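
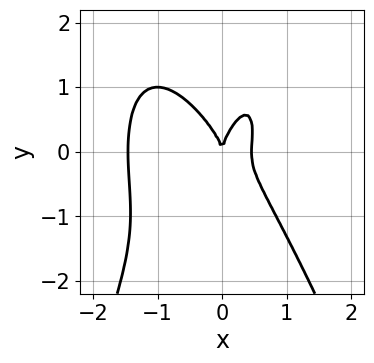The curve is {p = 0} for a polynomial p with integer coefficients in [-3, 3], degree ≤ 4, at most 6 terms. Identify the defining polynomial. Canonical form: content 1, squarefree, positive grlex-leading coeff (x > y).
First, the degree is 4 — the shape is more complex than any degree-3 curve.
Next, against the integer gridlines: it meets the y-axis at y = 0 (among the integer gridlines); it meets the x-axis at x = 0 (among the integer gridlines).
Finally, the integer polynomial consistent with all of this is the stated p.

3*x^4 + 3*x^3 - x*y^2 + y^3 - 2*x^2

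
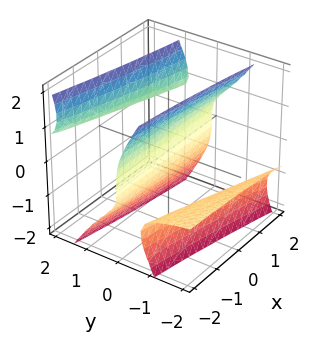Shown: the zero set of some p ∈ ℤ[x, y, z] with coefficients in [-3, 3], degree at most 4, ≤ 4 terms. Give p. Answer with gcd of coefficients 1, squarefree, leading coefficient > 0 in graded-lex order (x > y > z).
x*y*z + 3*y^2*z - z^3 - 3*y

I count 3 distinct pieces. Treating them together as one polynomial.
deg p = 3. The shape is more complex than any degree-2 surface.
Observable constraints: it meets the y-axis at y = 0 (among the integer gridlines); it meets the z-axis at z = 0 (among the integer gridlines).
These observations pin down the coefficients. Check: (-1, 0, 0) on the x-axis lies on the surface, and p(-1, 0, 0) = 0. ✓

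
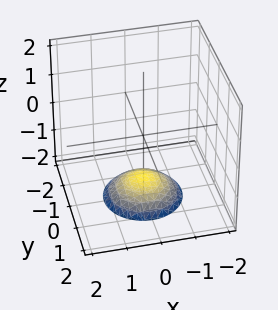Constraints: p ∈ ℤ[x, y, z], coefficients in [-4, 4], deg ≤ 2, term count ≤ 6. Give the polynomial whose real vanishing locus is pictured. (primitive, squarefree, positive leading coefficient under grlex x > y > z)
First, degree: no degree-1 surface has this shape, so deg p = 2.
Next, symmetry: the surface is invariant under rotation about z: p = q(x² + y², z).
Then, from the axis intercepts and sections: a circular section at z = -2 has radius exactly 1; it misses every integer gridline on the x-axis.
Finally, assembling these constraints gives the stated polynomial.

x^2 + y^2 + 2*z + 3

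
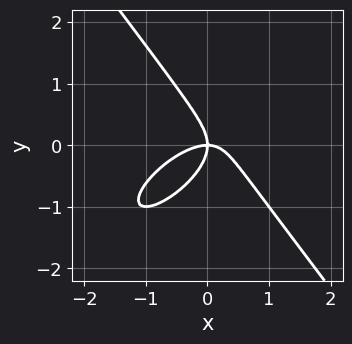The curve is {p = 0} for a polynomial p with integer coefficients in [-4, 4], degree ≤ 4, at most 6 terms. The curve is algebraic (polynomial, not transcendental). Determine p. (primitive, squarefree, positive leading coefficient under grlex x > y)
x^3 - x^2*y + y^3 + x*y

First, degree: no degree-2 curve has this shape, so deg p = 3.
Next, from the axis intercepts and sections: it meets the y-axis at y = 0 (among the integer gridlines); it crosses the x-axis at the gridline x = 0.
Finally, fitting integer coefficients to these (and the overall shape) gives p.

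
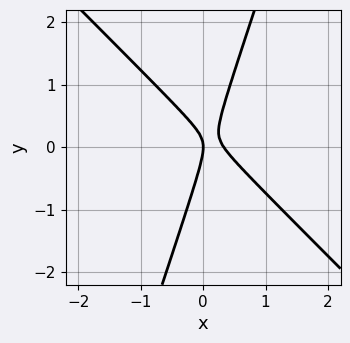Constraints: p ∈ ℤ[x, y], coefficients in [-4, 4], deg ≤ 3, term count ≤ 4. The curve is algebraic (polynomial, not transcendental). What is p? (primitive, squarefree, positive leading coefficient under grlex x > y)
3*x^2 + 2*x*y - y^2 - x

Degree: no degree-1 curve has this shape, so deg p = 2.
From the visible intercepts: it meets the x-axis at x = 0 (among the integer gridlines); it meets the y-axis at y = 0 (among the integer gridlines).
Solving for integer coefficients yields p as stated.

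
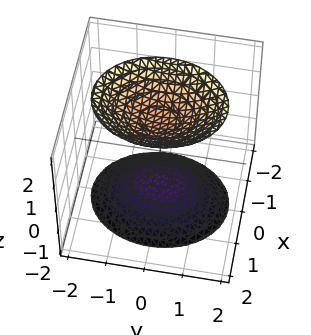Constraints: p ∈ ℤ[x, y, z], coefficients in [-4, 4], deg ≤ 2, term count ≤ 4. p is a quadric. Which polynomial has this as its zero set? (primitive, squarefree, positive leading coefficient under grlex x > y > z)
3*x^2 + 2*y^2 - 2*z^2 + 3

First, the picture has 2 separate pieces. Treating them together as one polynomial.
Then, deg p = 2. Two separate bowl-shaped sheets opening away from each other; a quadric.
Then, symmetries: it's symmetric under z → −z, forcing even powers of z; it's symmetric under y → −y, forcing even powers of y; the x ↦ −x reflection is a symmetry, so x appears only in even powers.
Then, against the integer gridlines: it misses every integer gridline on the y-axis; the surface avoids every integer x-axis point in the box.
Finally, together with the visible shape, these determine p as stated.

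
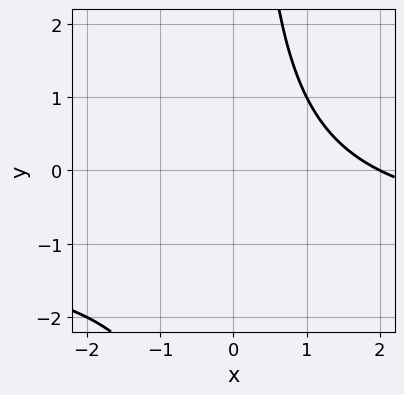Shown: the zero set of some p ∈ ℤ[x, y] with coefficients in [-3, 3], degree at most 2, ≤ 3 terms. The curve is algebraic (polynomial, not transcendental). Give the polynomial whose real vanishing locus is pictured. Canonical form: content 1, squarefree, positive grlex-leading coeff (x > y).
x*y + x - 2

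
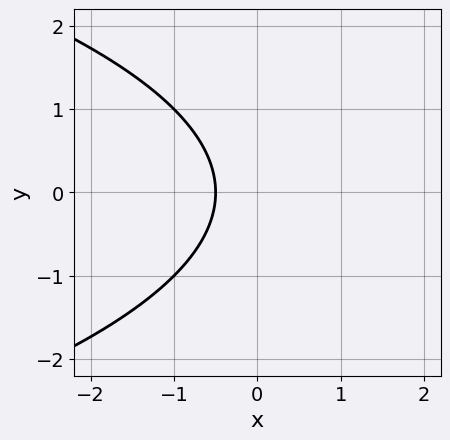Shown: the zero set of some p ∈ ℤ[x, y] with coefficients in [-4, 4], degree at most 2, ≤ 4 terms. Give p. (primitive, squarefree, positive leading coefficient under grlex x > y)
1. The degree is 2 — the shape is more complex than any degree-1 curve.
2. Symmetries: the y ↦ −y reflection is a symmetry, so y appears only in even powers.
3. Checking where it meets the axes: it misses every integer gridline on the y-axis.
4. Together with the visible shape, these determine p as stated.

y^2 + 2*x + 1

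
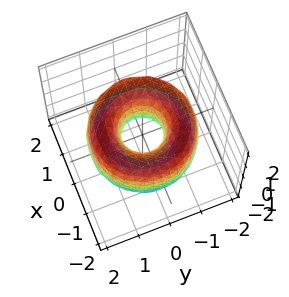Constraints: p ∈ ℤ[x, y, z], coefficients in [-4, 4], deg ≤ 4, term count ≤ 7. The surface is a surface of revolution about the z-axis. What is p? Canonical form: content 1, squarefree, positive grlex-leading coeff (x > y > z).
First, deg p = 4. The shape is more complex than any degree-3 surface.
Then, symmetry: the z-axis is an axis of rotation, so x and y enter only as x² + y².
Then, against the integer gridlines: a circular section at z = 0 has radius between 0 and 1; the surface avoids every integer z-axis point in the box.
Finally, matching integer coefficients to the picture gives p.

x^4 + 2*x^2*y^2 + y^4 - 3*x^2 - 3*y^2 + z^2 + 1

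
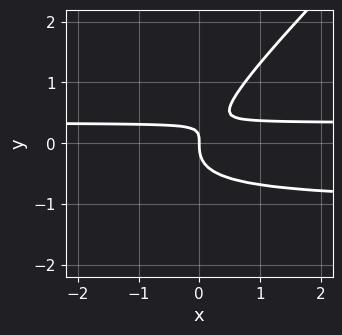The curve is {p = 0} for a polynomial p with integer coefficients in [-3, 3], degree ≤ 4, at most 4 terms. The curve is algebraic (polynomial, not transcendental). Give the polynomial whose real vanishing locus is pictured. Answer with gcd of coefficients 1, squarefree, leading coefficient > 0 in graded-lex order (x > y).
3*x*y^2 - 3*y^3 + 2*x*y - x

deg p = 3. No degree-2 curve has this shape.
Observable constraints: it crosses the y-axis at the gridline y = 0; it crosses the x-axis at the gridline x = 0.
Assembling these constraints gives the stated polynomial.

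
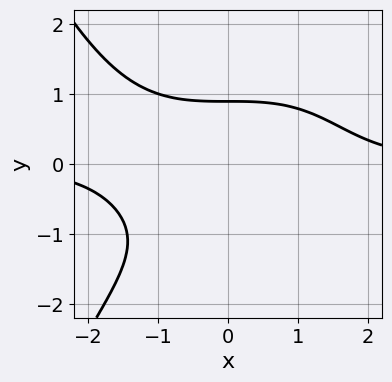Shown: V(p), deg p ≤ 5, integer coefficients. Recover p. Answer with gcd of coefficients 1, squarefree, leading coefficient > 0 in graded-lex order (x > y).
x^3*y + 2*y^3 + 2*y^2 - 3

deg p = 4. A generic line meets the curve in up to 4 points.
Reading off the gridlines: no x-intercept at any integer in the box.
Solving for integer coefficients yields p as stated.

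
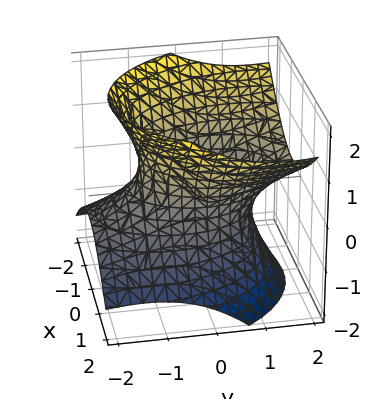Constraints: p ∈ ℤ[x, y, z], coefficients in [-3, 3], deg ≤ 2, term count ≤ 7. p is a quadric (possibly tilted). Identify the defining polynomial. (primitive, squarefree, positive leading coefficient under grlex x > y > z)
1. deg p = 2. The shape is more complex than any degree-1 surface.
2. Reading off the gridlines: the surface avoids every integer z-axis point in the box; among the integer gridlines, it crosses the x-axis at x ∈ {-1, 1}.
3. Solving for integer coefficients yields p as stated.

2*x^2 + y^2 - 2*y*z - 2*z^2 - 2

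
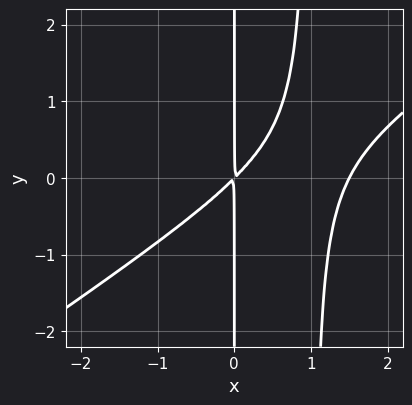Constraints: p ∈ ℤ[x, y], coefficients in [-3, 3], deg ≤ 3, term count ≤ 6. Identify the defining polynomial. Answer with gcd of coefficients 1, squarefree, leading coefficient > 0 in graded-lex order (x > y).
2*x^3 - 3*x^2*y - 3*x^2 + 3*x*y

(a) Degree: no degree-2 curve has this shape, so deg p = 3.
(b) Against the integer gridlines: every point of the y-axis in the box is on the curve.
(c) Together with the visible shape, these determine p as stated.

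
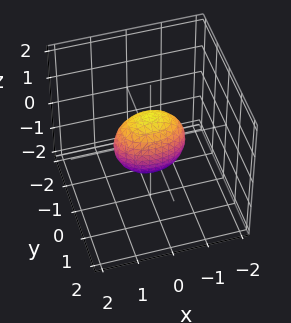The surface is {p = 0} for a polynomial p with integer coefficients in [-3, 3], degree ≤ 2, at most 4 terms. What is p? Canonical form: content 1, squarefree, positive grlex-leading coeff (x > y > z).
x^2 + 2*y^2 + z^2 - 1

(a) Degree: a closed, bounded, convex surface; a quadric, so deg p = 2.
(b) Symmetries: the z ↦ −z reflection is a symmetry, so z appears only in even powers; the x ↦ −x reflection is a symmetry, so x appears only in even powers; it's symmetric under y → −y, forcing even powers of y.
(c) Observable constraints: the z-axis gridline crossings are at z ∈ {-1, 1}; the x-axis gridline crossings are at x ∈ {-1, 1}.
(d) The integer polynomial consistent with all of this is the stated p.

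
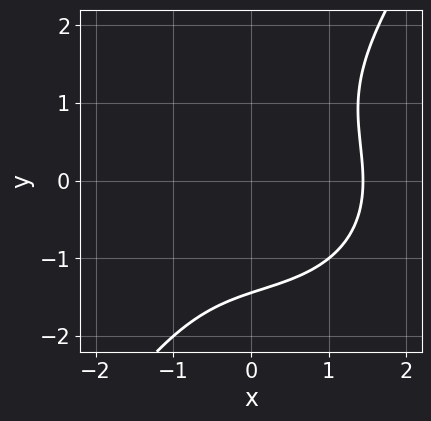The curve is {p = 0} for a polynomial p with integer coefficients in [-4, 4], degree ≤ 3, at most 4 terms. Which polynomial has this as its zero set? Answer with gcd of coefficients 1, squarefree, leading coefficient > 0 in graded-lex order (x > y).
Degree: no degree-2 curve has this shape, so deg p = 3.
Putting this together gives p.

x^3 + x*y^2 - y^3 - 3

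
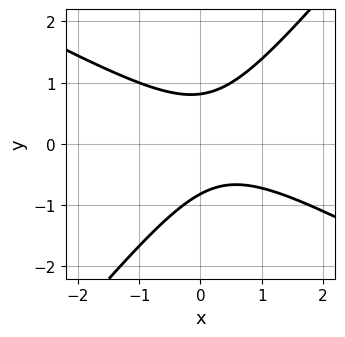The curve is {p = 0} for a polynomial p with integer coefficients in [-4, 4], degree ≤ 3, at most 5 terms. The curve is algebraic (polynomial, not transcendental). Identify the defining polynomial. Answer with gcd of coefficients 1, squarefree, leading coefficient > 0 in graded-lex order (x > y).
2*x^2 + 2*x*y - 3*y^2 - x + 2

First, the degree is 2 — the shape is more complex than any degree-1 curve.
Next, checking where it meets the axes: it misses every integer gridline on the x-axis.
Finally, these observations pin down the coefficients.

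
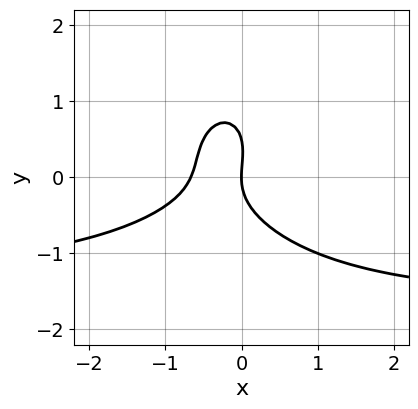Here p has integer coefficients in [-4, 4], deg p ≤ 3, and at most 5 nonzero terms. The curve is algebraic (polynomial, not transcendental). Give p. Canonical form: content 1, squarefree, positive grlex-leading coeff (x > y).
First, degree: no degree-2 curve has this shape, so deg p = 3.
Then, reading off the gridlines: one y-axis crossing is at y = 0; one x-axis crossing is at x = 0.
Finally, fitting integer coefficients to these (and the overall shape) gives p.

2*x^2*y + 2*y^3 + 3*x^2 - y^2 + 2*x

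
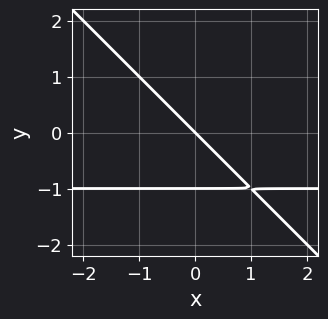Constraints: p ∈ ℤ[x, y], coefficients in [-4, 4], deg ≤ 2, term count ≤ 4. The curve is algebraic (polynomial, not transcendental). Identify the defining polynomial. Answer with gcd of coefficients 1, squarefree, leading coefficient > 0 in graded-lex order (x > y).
x*y + y^2 + x + y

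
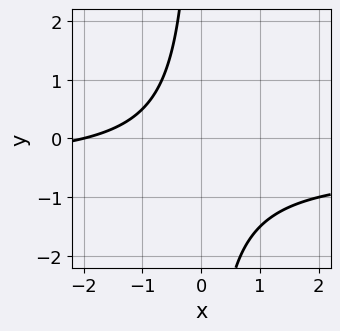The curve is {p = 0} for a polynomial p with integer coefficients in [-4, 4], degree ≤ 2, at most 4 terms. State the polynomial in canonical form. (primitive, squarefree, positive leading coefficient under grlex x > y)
2*x*y + x + 2

(a) The degree is 2 — no degree-1 curve has this shape.
(b) Observable constraints: the curve avoids every integer y-axis point in the box; one x-axis crossing is at x = -2.
(c) Putting this together gives p.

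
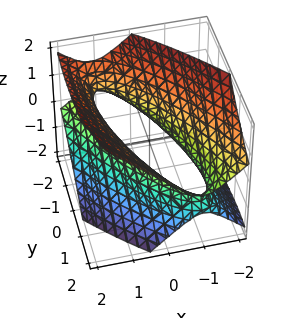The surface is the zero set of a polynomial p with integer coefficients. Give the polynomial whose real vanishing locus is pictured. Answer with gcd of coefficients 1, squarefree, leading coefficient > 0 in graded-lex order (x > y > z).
3*x^2 + 3*x*y + y^2 - 2*y*z - 3*z^2 - 2

The degree is 2 — the shape is more complex than any degree-1 surface.
Against the integer gridlines: no z-intercept at any integer in the box.
Assembling these constraints gives the stated polynomial.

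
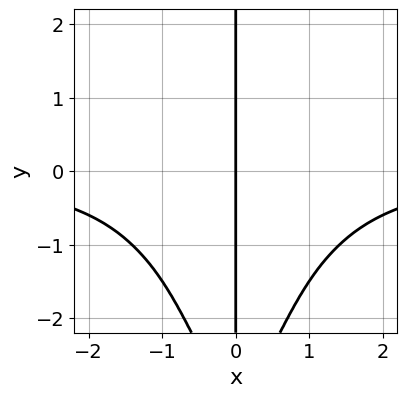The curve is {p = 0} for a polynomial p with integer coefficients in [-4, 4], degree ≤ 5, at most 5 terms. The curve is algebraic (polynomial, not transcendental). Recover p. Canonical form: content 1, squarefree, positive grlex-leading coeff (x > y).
Degree: the shape is more complex than any degree-3 curve, so deg p = 4.
Reading off the gridlines: it crosses the x-axis at the gridline x = 0; every point of the y-axis in the box is on the curve.
These observations pin down the coefficients.

x^3*y + x*y + 3*x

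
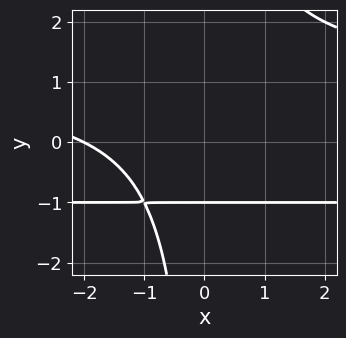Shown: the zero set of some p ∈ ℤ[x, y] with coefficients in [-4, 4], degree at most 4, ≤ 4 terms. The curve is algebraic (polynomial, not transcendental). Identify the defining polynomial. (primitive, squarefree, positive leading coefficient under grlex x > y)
x*y^2 - x - 2*y - 2

First, deg p = 3. The shape is more complex than any degree-2 curve.
Then, from the visible intercepts: it meets the x-axis at x = -2 (among the integer gridlines); it meets the y-axis at y = -1 (among the integer gridlines).
Finally, together with the visible shape, these determine p as stated.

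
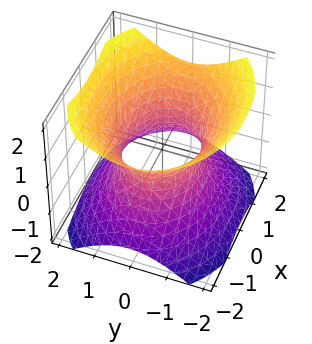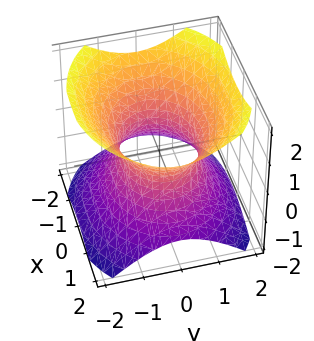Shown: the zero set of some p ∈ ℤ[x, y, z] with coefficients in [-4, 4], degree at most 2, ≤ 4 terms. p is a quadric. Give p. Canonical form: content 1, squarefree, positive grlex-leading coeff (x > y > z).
2*x^2 + 3*y^2 - 3*z^2 - 3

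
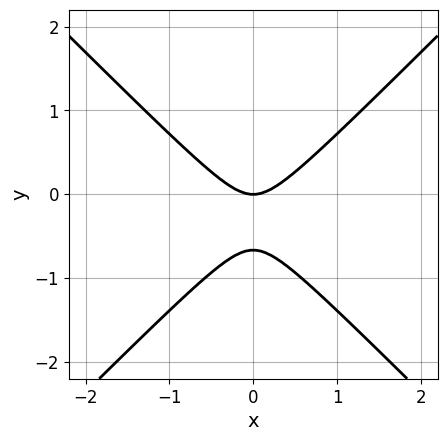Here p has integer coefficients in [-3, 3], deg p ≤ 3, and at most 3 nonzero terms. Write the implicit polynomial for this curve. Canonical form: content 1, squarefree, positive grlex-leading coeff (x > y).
1. The degree is 2 — the shape is more complex than any degree-1 curve.
2. Symmetries: mirror symmetry x ↦ −x ⇒ only even powers of x.
3. From the visible intercepts: one y-axis crossing is at y = 0; it meets the x-axis at x = 0 (among the integer gridlines).
4. Assembling these constraints gives the stated polynomial.

3*x^2 - 3*y^2 - 2*y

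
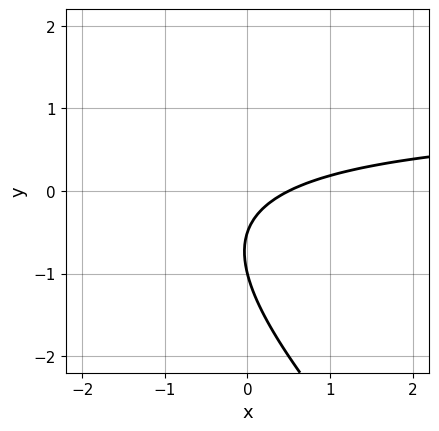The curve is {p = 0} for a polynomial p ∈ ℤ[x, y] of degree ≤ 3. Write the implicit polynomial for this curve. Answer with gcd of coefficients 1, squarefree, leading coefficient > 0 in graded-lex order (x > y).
2*x*y + 2*y^2 - 2*x + 3*y + 1

1. Degree: a generic line meets the curve in up to 2 points, so deg p = 2.
2. Checking where it meets the axes: it crosses the y-axis at the gridline y = -1.
3. Fitting integer coefficients to these (and the overall shape) gives p.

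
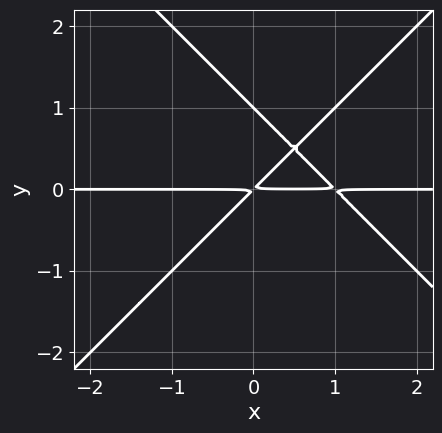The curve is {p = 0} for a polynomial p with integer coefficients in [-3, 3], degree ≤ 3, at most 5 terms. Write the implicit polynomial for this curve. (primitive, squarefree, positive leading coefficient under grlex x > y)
1. deg p = 3.
2. Against the integer gridlines: it meets the y-axis at y = 1 (among the integer gridlines); the visible x-axis segment lies entirely on the curve.
3. Fitting integer coefficients to these (and the overall shape) gives p.

x^2*y - y^3 - x*y + y^2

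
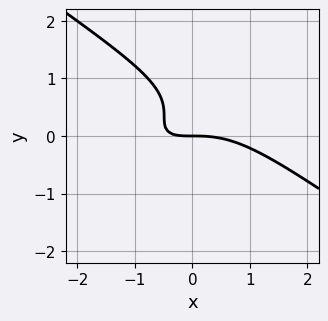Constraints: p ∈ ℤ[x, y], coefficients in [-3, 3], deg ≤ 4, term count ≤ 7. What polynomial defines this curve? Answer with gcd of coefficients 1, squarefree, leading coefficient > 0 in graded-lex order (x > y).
1. deg p = 3. The shape is more complex than any degree-2 curve.
2. Against the integer gridlines: one y-axis crossing is at y = 0; one x-axis crossing is at x = 0.
3. These observations pin down the coefficients.

x^3 + 3*y^3 + 2*x*y - 3*y^2 + 2*y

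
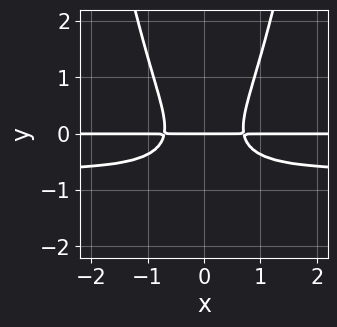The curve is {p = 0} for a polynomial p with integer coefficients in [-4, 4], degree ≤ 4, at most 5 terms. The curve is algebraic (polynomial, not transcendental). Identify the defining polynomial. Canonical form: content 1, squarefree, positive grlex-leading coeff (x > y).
3*x^2*y^2 + 2*x^2*y - 2*y^3 - y^2 - y

Degree: the shape is more complex than any degree-3 curve, so deg p = 4.
Symmetries: mirror symmetry x ↦ −x ⇒ only even powers of x.
Observable constraints: it crosses the y-axis at the gridline y = 0; the visible x-axis segment lies entirely on the curve.
The integer polynomial consistent with all of this is the stated p.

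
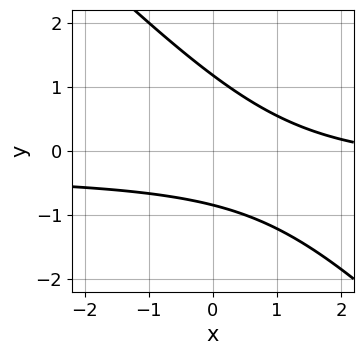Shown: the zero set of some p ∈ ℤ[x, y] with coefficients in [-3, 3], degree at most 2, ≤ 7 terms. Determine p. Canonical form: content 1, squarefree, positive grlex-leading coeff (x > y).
Degree: no degree-1 curve has this shape, so deg p = 2.
Checking where it meets the axes: it misses every integer gridline on the x-axis.
These observations pin down the coefficients.

3*x*y + 3*y^2 + x - y - 3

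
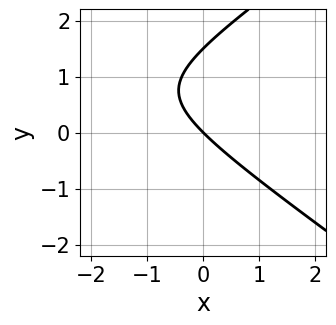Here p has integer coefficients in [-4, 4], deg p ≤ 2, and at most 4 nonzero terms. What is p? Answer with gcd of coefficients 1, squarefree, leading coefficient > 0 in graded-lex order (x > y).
x^2 - 2*y^2 + 3*x + 3*y

(a) deg p = 2.
(b) Reading off the gridlines: one x-axis crossing is at x = 0; one y-axis crossing is at y = 0.
(c) Together with the visible shape, these determine p as stated.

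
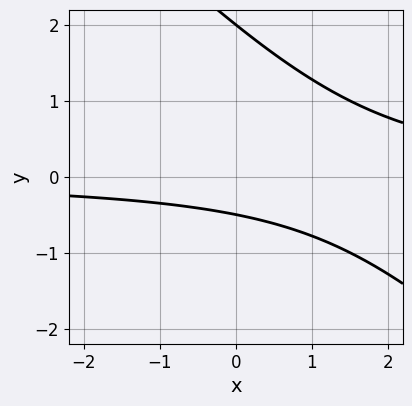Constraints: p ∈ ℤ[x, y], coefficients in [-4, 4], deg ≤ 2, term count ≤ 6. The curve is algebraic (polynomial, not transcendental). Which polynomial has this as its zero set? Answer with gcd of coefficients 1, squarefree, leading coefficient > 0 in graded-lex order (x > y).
2*x*y + 2*y^2 - 3*y - 2

First, deg p = 2. No degree-1 curve has this shape.
Then, from the axis intercepts and sections: one y-axis crossing is at y = 2; the curve avoids every integer x-axis point in the box.
Finally, fitting integer coefficients to these (and the overall shape) gives p.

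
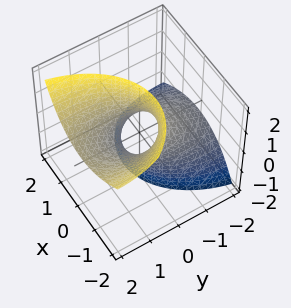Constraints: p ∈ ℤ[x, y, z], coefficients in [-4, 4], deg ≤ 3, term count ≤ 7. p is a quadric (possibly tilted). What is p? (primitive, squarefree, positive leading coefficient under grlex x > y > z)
First, degree: the shape is more complex than any degree-1 surface, so deg p = 2.
Then, against the integer gridlines: no z-intercept at any integer in the box; the y-axis gridline crossings are at y ∈ {-1, 1}.
Finally, assembling these constraints gives the stated polynomial.

2*x^2 + x*z + y^2 - 3*y*z - 1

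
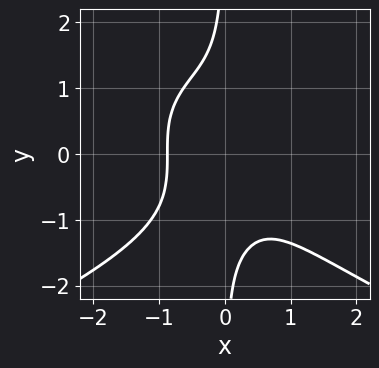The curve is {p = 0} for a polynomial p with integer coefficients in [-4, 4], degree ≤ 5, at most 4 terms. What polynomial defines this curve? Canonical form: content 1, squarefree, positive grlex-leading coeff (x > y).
1. Degree: the shape is more complex than any degree-3 curve, so deg p = 4.
2. From the visible intercepts: the curve avoids every integer y-axis point in the box.
3. Assembling these constraints gives the stated polynomial.

2*x*y^3 + 3*x^3 + 2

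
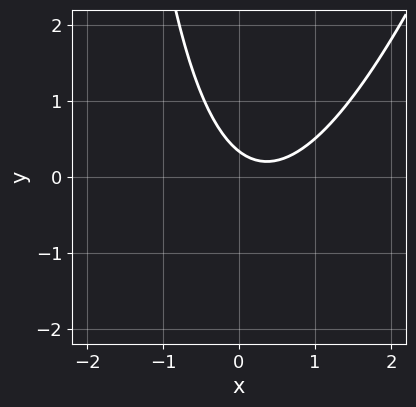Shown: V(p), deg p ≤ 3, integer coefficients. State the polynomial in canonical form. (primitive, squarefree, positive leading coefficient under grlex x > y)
Degree: no degree-1 curve has this shape, so deg p = 2.
From the visible intercepts: the curve avoids every integer x-axis point in the box.
The integer polynomial consistent with all of this is the stated p.

3*x^2 - x*y - 2*x - 3*y + 1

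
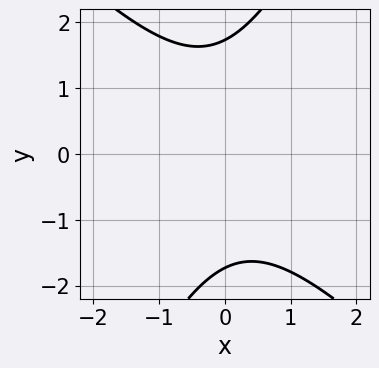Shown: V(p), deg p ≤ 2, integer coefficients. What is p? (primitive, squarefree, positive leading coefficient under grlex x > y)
1. Degree: a generic line meets the curve in up to 2 points, so deg p = 2.
2. Checking where it meets the axes: no x-intercept at any integer in the box.
3. These observations pin down the coefficients.

2*x^2 + x*y - y^2 + 3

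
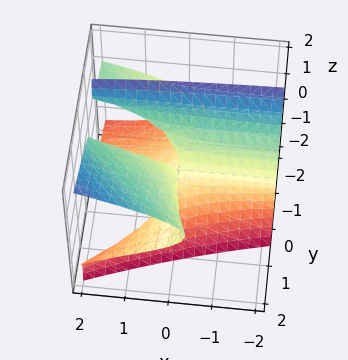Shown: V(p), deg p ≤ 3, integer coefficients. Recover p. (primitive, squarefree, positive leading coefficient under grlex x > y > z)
First, degree: the shape is more complex than any degree-2 surface, so deg p = 3.
Next, observable constraints: it meets the z-axis at z = 0 (among the integer gridlines); every point of the y-axis in the box is on the surface.
Finally, solving for integer coefficients yields p as stated. Check: (2, 0, 0) on the x-axis lies on the surface, and p(2, 0, 0) = 0. ✓

x*z^2 + 2*y^2*z - 3*y*z^2 - 2*z^3 + 3*x*y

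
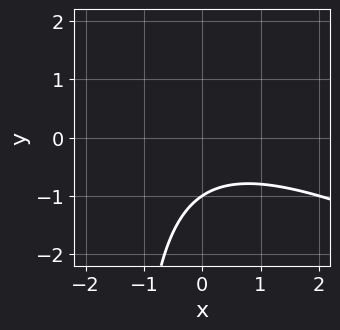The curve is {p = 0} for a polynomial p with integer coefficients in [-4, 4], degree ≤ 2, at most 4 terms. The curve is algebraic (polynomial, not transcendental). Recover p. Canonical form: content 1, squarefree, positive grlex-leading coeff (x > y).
(a) The degree is 2 — the shape is more complex than any degree-1 curve.
(b) Against the integer gridlines: it misses every integer gridline on the x-axis; it crosses the y-axis at the gridline y = -1.
(c) These observations pin down the coefficients.

x^2 + 2*x*y + 3*y + 3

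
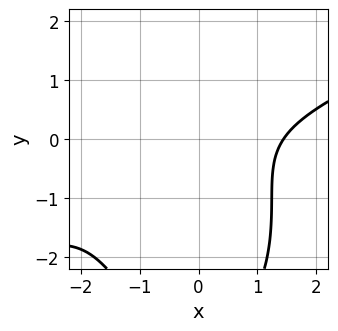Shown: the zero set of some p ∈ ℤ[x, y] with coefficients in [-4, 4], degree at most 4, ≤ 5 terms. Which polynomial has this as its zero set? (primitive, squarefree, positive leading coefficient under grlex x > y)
x^3 - 2*x^2*y - y^3 - 3*y^2 - 3

Degree: a generic line meets the curve in up to 3 points, so deg p = 3.
From the visible intercepts: the curve avoids every integer y-axis point in the box.
These observations pin down the coefficients.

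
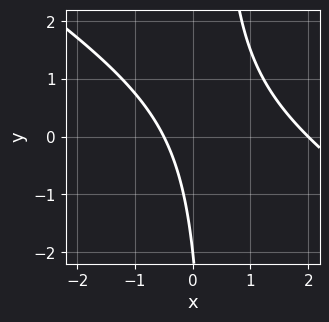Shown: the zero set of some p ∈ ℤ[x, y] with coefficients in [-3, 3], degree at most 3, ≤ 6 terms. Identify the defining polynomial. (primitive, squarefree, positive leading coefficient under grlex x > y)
(a) The degree is 2 — the shape is more complex than any degree-1 curve.
(b) From the axis intercepts and sections: one y-axis crossing is at y = -2; it crosses the x-axis at the gridline x = 2.
(c) Solving for integer coefficients yields p as stated.

2*x^2 + 3*x*y - 3*x - y - 2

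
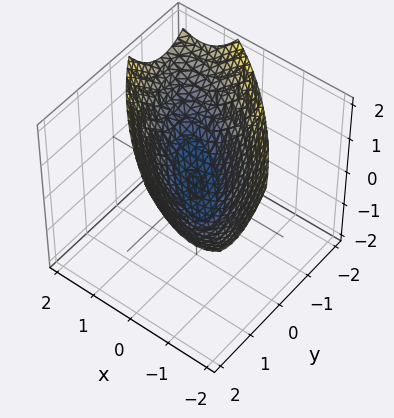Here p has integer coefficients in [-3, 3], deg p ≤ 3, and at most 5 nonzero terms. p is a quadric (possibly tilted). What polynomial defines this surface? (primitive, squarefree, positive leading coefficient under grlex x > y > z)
1. The degree is 2 — a generic line meets the surface in up to 2 points.
2. From the visible intercepts: one z-axis crossing is at z = 0; one x-axis crossing is at x = 0; it crosses the y-axis at the gridline y = 0.
3. These observations pin down the coefficients.

2*x^2 + 3*x*y + 2*y^2 - 3*z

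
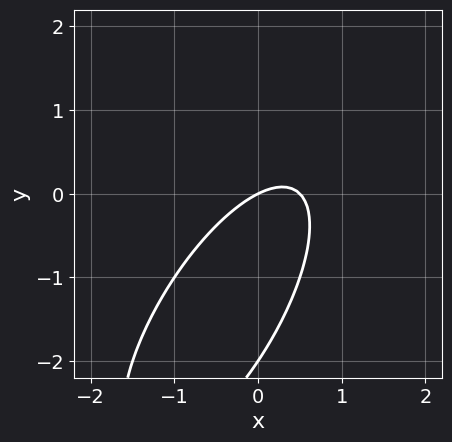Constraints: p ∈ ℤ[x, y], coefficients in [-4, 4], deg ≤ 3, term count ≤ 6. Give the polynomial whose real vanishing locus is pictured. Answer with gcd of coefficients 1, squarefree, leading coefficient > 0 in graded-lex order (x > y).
deg p = 2. No degree-1 curve has this shape.
From the axis intercepts and sections: one x-axis crossing is at x = 0; the y-axis gridline crossings are at y ∈ {-2, 0}.
Solving for integer coefficients yields p as stated.

2*x^2 - 2*x*y + y^2 - x + 2*y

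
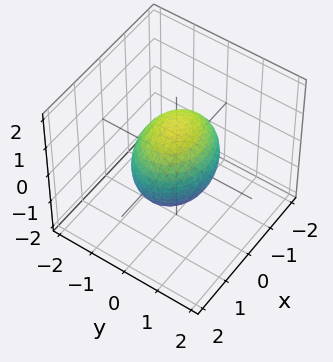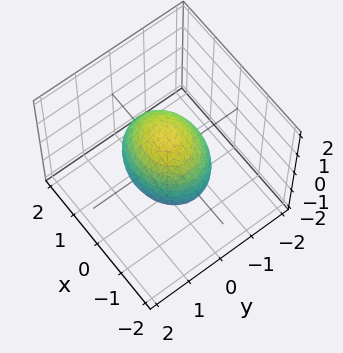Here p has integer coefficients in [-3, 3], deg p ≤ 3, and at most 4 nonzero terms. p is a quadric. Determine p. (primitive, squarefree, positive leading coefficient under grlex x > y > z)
2*x^2 + 3*y^2 + 2*z^2 - 3

(a) deg p = 2. A closed, bounded, convex surface; a quadric.
(b) Symmetries: it's symmetric under z → −z, forcing even powers of z; the y ↦ −y reflection is a symmetry, so y appears only in even powers; the x ↦ −x reflection is a symmetry, so x appears only in even powers.
(c) Against the integer gridlines: the y-axis gridline crossings are at y ∈ {-1, 1}.
(d) The integer polynomial consistent with all of this is the stated p.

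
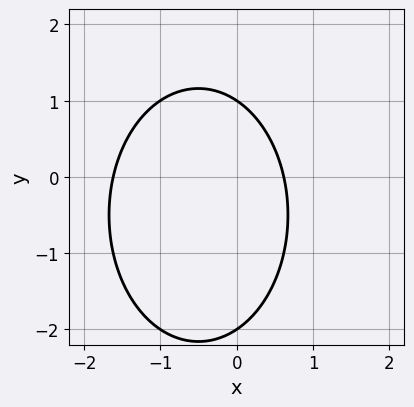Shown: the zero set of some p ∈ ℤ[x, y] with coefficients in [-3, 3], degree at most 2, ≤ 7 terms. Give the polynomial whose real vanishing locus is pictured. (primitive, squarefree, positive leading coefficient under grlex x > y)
deg p = 2.
Reading off the gridlines: the y-axis gridline crossings are at y ∈ {-2, 1}.
Assembling these constraints gives the stated polynomial.

2*x^2 + y^2 + 2*x + y - 2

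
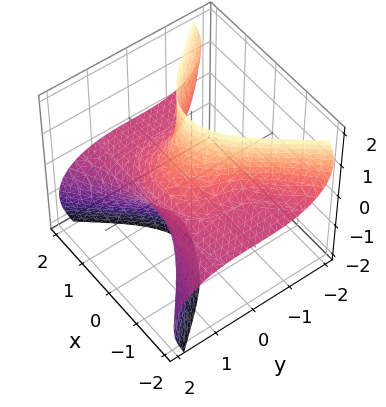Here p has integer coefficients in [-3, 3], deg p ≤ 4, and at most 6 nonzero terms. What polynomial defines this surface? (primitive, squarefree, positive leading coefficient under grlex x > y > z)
3*x^2*z + y^3 + 3*y*z^2 - 1

1. deg p = 3.
2. Checking where it meets the axes: no z-intercept at any integer in the box; it meets the y-axis at y = 1 (among the integer gridlines).
3. These observations pin down the coefficients.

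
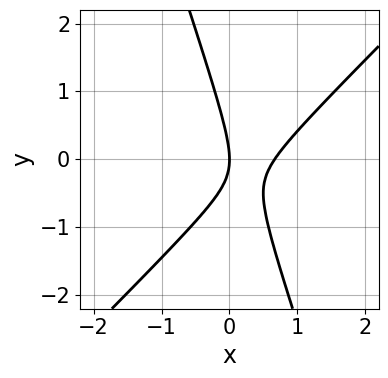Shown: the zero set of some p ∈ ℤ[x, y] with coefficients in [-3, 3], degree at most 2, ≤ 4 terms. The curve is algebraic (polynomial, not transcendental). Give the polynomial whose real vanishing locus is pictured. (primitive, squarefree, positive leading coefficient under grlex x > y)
3*x^2 - 2*x*y - y^2 - 2*x

1. Degree: the shape is more complex than any degree-1 curve, so deg p = 2.
2. Observable constraints: it meets the y-axis at y = 0 (among the integer gridlines); it meets the x-axis at x = 0 (among the integer gridlines).
3. Assembling these constraints gives the stated polynomial.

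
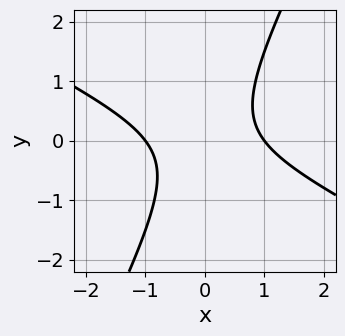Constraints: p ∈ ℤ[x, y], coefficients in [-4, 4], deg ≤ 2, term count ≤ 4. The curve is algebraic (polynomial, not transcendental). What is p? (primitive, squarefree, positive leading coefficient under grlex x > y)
1. The degree is 2 — a generic line meets the curve in up to 2 points.
2. From the axis intercepts and sections: among the integer gridlines, it crosses the x-axis at x ∈ {-1, 1}; it misses every integer gridline on the y-axis.
3. Assembling these constraints gives the stated polynomial.

2*x^2 + 3*x*y - 2*y^2 - 2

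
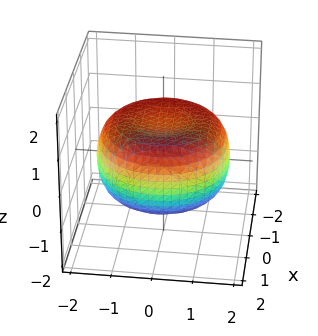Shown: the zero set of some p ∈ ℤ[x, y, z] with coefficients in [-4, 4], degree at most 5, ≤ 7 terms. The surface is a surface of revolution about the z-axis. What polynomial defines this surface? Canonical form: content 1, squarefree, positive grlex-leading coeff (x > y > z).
x^4 + 2*x^2*y^2 + y^4 - 2*x^2 - 2*y^2 + 3*z^2 - 2

(a) The degree is 4 — no degree-3 surface has this shape.
(b) Symmetries: the z-axis is an axis of rotation, so x and y enter only as x² + y².
(c) From the axis intercepts and sections: a circular section at z = 1 has radius exactly 1.
(d) Putting this together gives p.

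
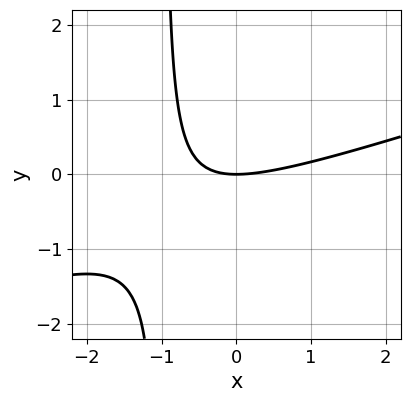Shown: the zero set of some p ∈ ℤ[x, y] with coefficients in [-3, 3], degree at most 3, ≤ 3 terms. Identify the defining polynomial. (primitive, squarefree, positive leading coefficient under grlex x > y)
(a) Degree: no degree-1 curve has this shape, so deg p = 2.
(b) From the axis intercepts and sections: it meets the x-axis at x = 0 (among the integer gridlines); it meets the y-axis at y = 0 (among the integer gridlines).
(c) Assembling these constraints gives the stated polynomial.

x^2 - 3*x*y - 3*y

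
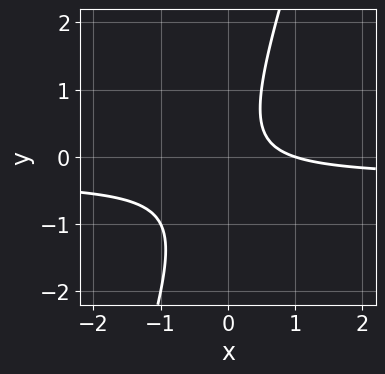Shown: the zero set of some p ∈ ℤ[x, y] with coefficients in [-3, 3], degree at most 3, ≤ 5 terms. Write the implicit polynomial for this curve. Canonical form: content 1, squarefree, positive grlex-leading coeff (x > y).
3*x*y - y^2 + x - 1

deg p = 2. The shape is more complex than any degree-1 curve.
Reading off the gridlines: one x-axis crossing is at x = 1; the curve avoids every integer y-axis point in the box.
Matching integer coefficients to the picture gives p.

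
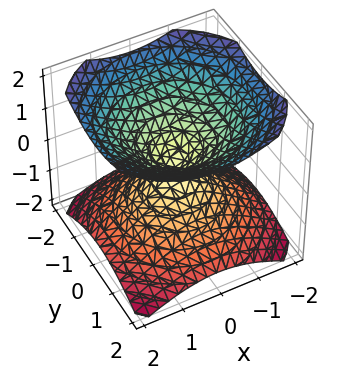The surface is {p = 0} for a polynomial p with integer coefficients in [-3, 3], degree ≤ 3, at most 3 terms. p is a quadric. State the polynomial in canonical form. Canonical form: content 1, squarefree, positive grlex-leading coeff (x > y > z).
2*x^2 + 2*y^2 - 3*z^2

First, the picture has 2 separate pieces. They look like related sheets of one shape, so recover p as a whole.
Then, degree: a double cone through the origin; a quadric, so deg p = 2.
Then, by symmetry, the z-axis is an axis of rotation, so x and y enter only as x² + y²; it's symmetric under z → −z, forcing even powers of z.
Next, against the integer gridlines: it meets the z-axis at z = 0 (among the integer gridlines); it crosses the x-axis at the gridline x = 0.
Finally, together with the visible shape, these determine p as stated.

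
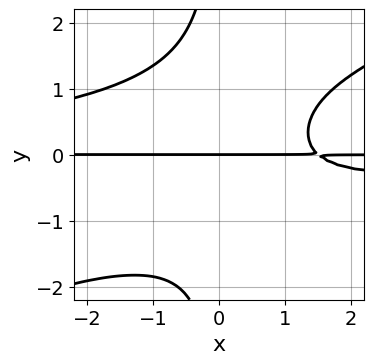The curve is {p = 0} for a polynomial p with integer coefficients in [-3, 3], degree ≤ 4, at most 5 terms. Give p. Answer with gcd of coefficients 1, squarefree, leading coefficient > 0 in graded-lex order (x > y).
x^2*y^2 - 2*x*y^3 + 2*x*y - 3*y

1. The degree is 4 — no degree-3 curve has this shape.
2. From the visible intercepts: one y-axis crossing is at y = 0; the visible x-axis segment lies entirely on the curve.
3. Assembling these constraints gives the stated polynomial.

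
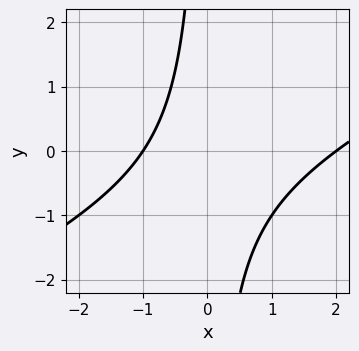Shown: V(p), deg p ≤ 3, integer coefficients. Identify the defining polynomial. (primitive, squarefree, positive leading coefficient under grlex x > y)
First, deg p = 2. A generic line meets the curve in up to 2 points.
Next, from the axis intercepts and sections: the curve avoids every integer y-axis point in the box; the x-axis gridline crossings are at x ∈ {-1, 2}.
Finally, together with the visible shape, these determine p as stated.

x^2 - 2*x*y - x - 2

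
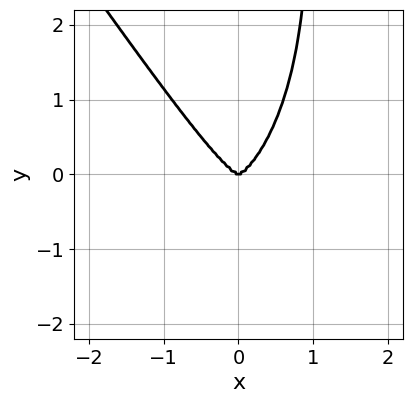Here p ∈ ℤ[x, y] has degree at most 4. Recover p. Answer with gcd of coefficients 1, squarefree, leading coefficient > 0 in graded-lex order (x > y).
3*x^4 + x*y^3 - y^3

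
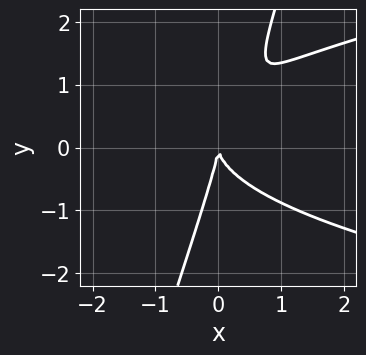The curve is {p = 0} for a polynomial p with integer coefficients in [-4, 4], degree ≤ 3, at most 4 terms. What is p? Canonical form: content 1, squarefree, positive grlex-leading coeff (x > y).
The degree is 3 — the shape is more complex than any degree-2 curve.
Observable constraints: one y-axis crossing is at y = 0; it crosses the x-axis at the gridline x = 0.
These observations pin down the coefficients.

3*x*y^2 - y^3 - 3*x^2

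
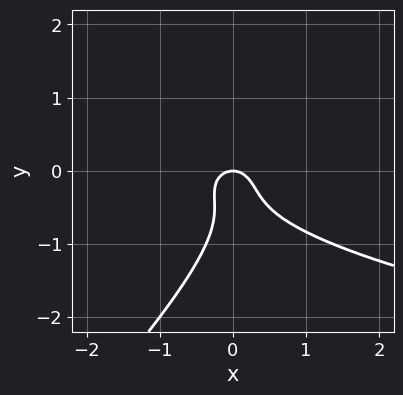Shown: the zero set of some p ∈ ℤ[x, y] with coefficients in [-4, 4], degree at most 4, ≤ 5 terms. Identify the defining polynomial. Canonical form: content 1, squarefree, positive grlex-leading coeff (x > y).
First, deg p = 3. No degree-2 curve has this shape.
Then, from the axis intercepts and sections: it crosses the y-axis at the gridline y = 0; it crosses the x-axis at the gridline x = 0.
Finally, putting this together gives p.

2*x*y^2 - 2*y^3 - 2*x^2 - 2*y^2 - y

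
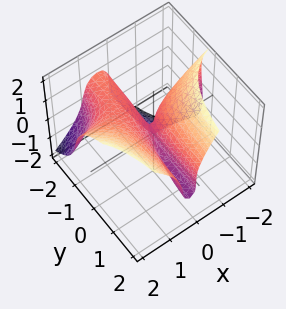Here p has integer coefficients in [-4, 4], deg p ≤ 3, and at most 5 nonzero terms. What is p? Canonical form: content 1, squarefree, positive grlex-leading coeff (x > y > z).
3*x^2*y - z^3 + 2*x^2 - 2*x*y - x*z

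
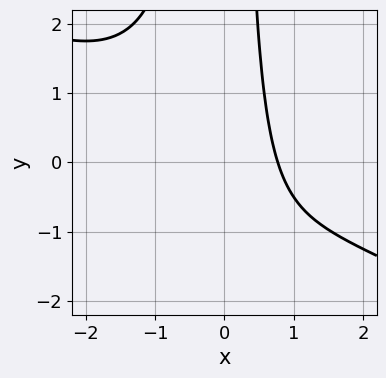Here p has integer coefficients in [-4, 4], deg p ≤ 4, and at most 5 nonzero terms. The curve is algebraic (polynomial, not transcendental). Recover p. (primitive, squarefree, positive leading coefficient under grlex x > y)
The degree is 3 — a generic line meets the curve in up to 3 points.
From the axis intercepts and sections: it misses every integer gridline on the y-axis.
Assembling these constraints gives the stated polynomial.

x^3 + 2*x^2*y + 2*x - 2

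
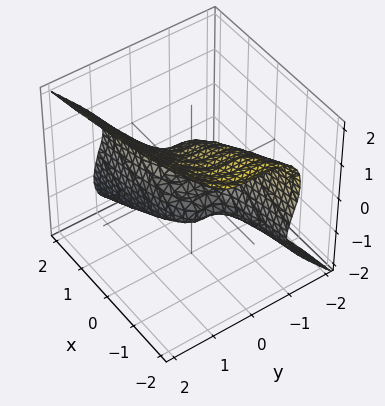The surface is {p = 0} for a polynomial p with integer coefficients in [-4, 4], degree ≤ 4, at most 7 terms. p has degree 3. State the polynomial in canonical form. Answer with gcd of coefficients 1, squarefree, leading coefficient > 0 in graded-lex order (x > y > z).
(a) deg p = 3.
(b) Reading off the gridlines: it meets the y-axis at y = 0 (among the integer gridlines); the z-axis gridline crossings are at z ∈ {-1, 0, 1}; it crosses the x-axis at the gridline x = 0.
(c) These observations pin down the coefficients.

x*z^2 - 3*y^3 + 2*z^3 + x - 2*z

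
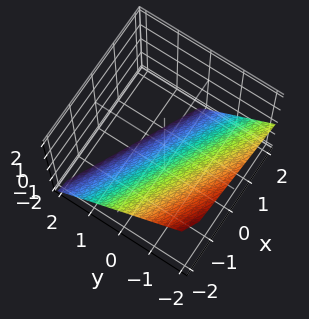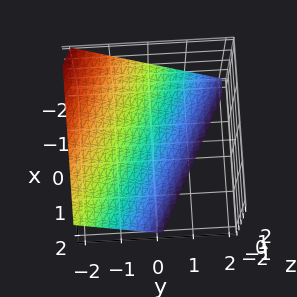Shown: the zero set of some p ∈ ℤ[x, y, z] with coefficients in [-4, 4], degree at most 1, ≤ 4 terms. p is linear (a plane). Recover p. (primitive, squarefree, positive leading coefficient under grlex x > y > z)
x + 2*y + 2*z + 2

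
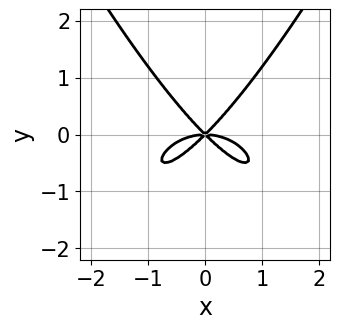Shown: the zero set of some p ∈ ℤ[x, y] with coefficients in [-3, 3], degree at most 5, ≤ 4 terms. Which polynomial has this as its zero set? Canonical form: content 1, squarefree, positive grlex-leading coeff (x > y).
(a) The degree is 4 — no degree-3 curve has this shape.
(b) Symmetries: mirror symmetry x ↦ −x ⇒ only even powers of x.
(c) Reading off the gridlines: it meets the x-axis at x = 0 (among the integer gridlines); it meets the y-axis at y = 0 (among the integer gridlines).
(d) Solving for integer coefficients yields p as stated.

x^4 + 2*x^2*y - 2*y^3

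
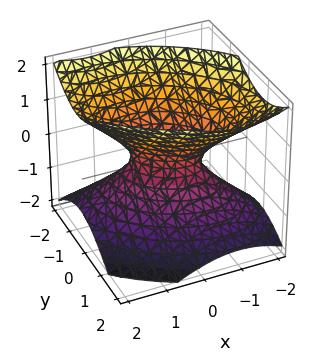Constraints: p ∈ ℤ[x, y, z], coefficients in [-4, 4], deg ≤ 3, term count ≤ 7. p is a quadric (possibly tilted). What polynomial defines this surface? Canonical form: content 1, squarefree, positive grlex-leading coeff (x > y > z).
2*x^2 + 2*x*y + 3*y^2 - 3*z^2 - 1

Degree: no degree-1 surface has this shape, so deg p = 2.
Reading off the gridlines: it misses every integer gridline on the z-axis.
These observations pin down the coefficients.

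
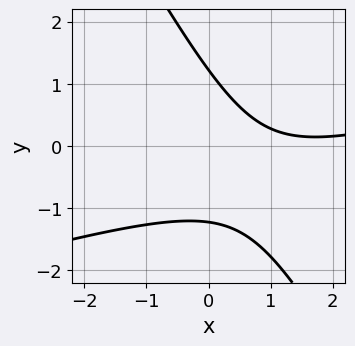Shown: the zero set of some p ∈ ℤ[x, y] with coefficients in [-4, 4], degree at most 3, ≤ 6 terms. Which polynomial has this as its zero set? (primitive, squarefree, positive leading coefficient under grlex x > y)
1. Degree: no degree-1 curve has this shape, so deg p = 2.
2. From the axis intercepts and sections: it misses every integer gridline on the x-axis.
3. Fitting integer coefficients to these (and the overall shape) gives p.

x^2 - 3*x*y - 2*y^2 - 3*x + 3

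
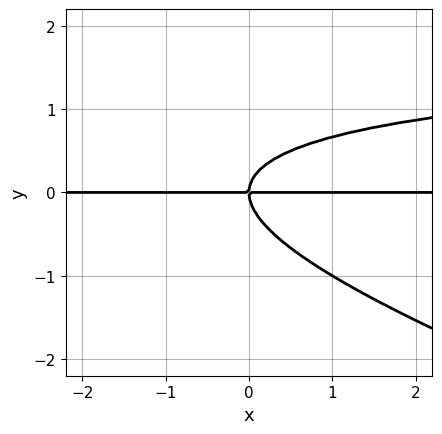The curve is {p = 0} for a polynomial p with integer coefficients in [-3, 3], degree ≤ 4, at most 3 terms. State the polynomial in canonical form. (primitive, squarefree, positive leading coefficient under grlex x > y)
1. Degree: a generic line meets the curve in up to 3 points, so deg p = 3.
2. From the visible intercepts: the visible x-axis segment lies entirely on the curve; it meets the y-axis at y = 0 (among the integer gridlines).
3. Assembling these constraints gives the stated polynomial.

x*y^2 + 3*y^3 - 2*x*y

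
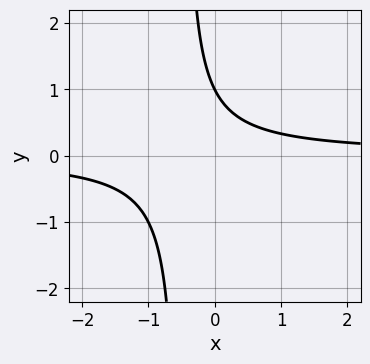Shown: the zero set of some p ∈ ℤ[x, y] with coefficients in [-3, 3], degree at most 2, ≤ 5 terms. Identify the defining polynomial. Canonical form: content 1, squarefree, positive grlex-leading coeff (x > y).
First, degree: the shape is more complex than any degree-1 curve, so deg p = 2.
Next, against the integer gridlines: the curve avoids every integer x-axis point in the box; it crosses the y-axis at the gridline y = 1.
Finally, fitting integer coefficients to these (and the overall shape) gives p.

2*x*y + y - 1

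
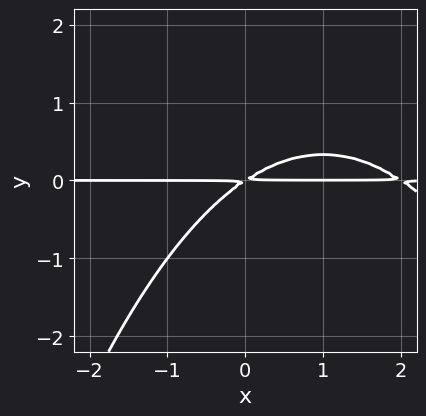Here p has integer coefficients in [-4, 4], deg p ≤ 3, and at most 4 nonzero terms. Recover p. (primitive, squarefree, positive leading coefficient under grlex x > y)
x^2*y - 2*x*y + 3*y^2

1. The degree is 3 — a generic line meets the curve in up to 3 points.
2. Checking where it meets the axes: the visible x-axis segment lies entirely on the curve.
3. Fitting integer coefficients to these (and the overall shape) gives p.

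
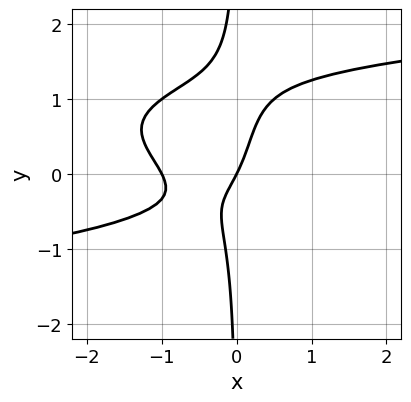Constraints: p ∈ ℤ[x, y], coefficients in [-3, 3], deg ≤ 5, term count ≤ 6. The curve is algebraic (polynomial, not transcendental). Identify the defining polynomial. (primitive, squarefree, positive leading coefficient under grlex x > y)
3*x*y^3 - 2*x*y^2 - 2*x^2 - 2*x + y

1. The degree is 4 — no degree-3 curve has this shape.
2. Against the integer gridlines: the x-axis gridline crossings are at x ∈ {-1, 0}; it meets the y-axis at y = 0 (among the integer gridlines).
3. Matching integer coefficients to the picture gives p.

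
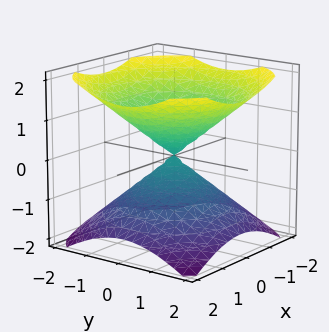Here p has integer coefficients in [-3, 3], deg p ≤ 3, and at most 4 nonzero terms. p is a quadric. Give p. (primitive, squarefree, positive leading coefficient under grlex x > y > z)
2*x^2 + 2*y^2 - 3*z^2

First, there are 2 components. They look like related sheets of one shape, so recover p as a whole.
Next, the degree is 2 — two nappes meeting at a single point; a quadric.
Then, symmetries: it's symmetric under z → −z, forcing even powers of z; the z-axis is an axis of rotation, so x and y enter only as x² + y².
Then, against the integer gridlines: it crosses the y-axis at the gridline y = 0; one z-axis crossing is at z = 0; it meets the x-axis at x = 0 (among the integer gridlines).
Finally, together with the visible shape, these determine p as stated.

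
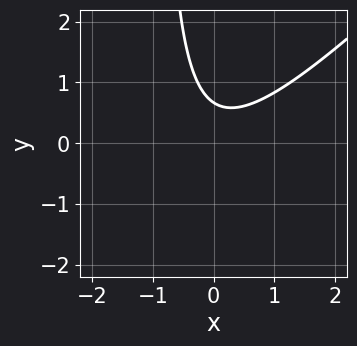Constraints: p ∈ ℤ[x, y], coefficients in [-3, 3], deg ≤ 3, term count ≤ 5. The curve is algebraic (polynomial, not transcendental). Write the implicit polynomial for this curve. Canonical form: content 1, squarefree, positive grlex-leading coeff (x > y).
1. The degree is 2 — no degree-1 curve has this shape.
2. Against the integer gridlines: no x-intercept at any integer in the box.
3. Solving for integer coefficients yields p as stated.

3*x^2 - 3*x*y - 3*y + 2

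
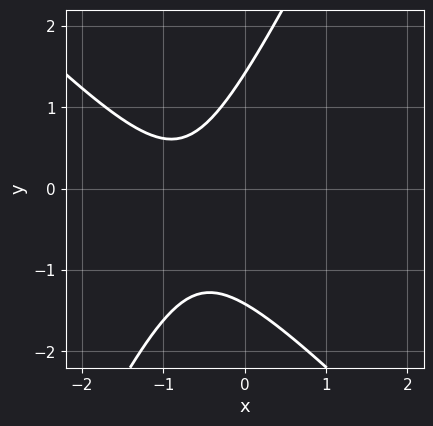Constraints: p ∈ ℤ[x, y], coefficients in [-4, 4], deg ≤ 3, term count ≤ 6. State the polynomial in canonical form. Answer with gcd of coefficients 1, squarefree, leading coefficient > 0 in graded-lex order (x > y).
(a) The degree is 2 — no degree-1 curve has this shape.
(b) From the axis intercepts and sections: no x-intercept at any integer in the box.
(c) Together with the visible shape, these determine p as stated.

2*x^2 + x*y - y^2 + 3*x + 2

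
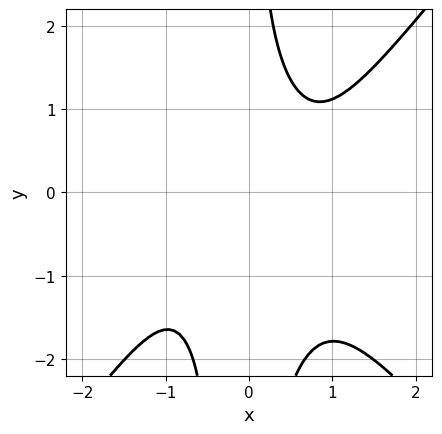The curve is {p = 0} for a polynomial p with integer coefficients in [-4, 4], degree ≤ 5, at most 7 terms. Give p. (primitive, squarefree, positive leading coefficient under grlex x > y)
First, degree: no degree-3 curve has this shape, so deg p = 4.
Then, observable constraints: it misses every integer gridline on the y-axis; no x-intercept at any integer in the box.
Finally, these observations pin down the coefficients.

3*x^4 - 2*x^2*y^2 - x*y^2 - 2*x*y + 3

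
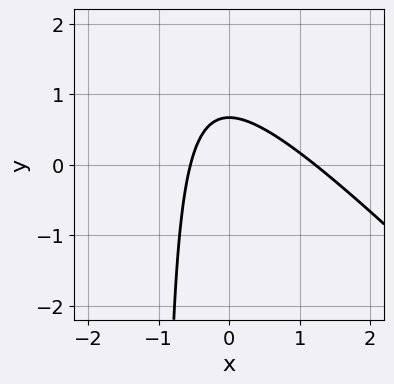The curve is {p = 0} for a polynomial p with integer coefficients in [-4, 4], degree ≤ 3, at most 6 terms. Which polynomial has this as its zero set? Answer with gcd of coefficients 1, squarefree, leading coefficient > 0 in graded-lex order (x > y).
3*x^2 + 3*x*y - 2*x + 3*y - 2

First, deg p = 2. A generic line meets the curve in up to 2 points.
Finally, solving for integer coefficients yields p as stated.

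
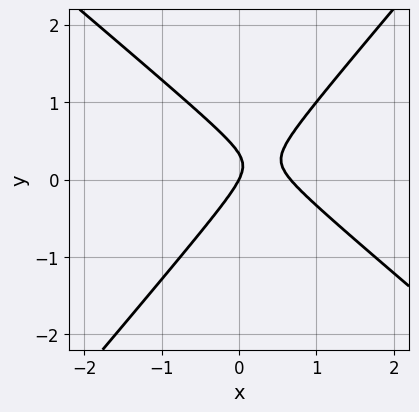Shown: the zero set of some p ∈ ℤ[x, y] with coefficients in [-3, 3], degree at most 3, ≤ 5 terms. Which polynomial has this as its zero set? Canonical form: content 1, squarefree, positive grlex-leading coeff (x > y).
First, the degree is 2 — no degree-1 curve has this shape.
Next, checking where it meets the axes: it meets the x-axis at x = 0 (among the integer gridlines); one y-axis crossing is at y = 0.
Finally, solving for integer coefficients yields p as stated.

3*x^2 + x*y - 3*y^2 - 2*x + y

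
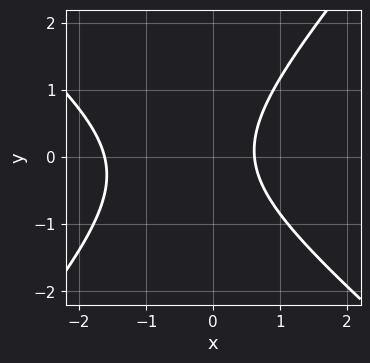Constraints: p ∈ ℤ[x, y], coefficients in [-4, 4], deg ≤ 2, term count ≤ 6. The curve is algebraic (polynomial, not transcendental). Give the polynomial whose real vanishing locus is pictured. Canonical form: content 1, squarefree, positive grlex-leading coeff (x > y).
The degree is 2 — the shape is more complex than any degree-1 curve.
Against the integer gridlines: it misses every integer gridline on the y-axis.
These observations pin down the coefficients.

3*x^2 + x*y - 3*y^2 + 3*x - 3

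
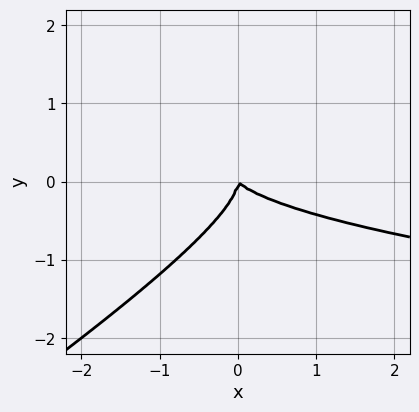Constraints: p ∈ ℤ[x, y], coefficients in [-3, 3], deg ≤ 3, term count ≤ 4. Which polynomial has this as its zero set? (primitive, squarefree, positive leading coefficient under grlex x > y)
The degree is 3 — no degree-2 curve has this shape.
Against the integer gridlines: it crosses the y-axis at the gridline y = 0; it meets the x-axis at x = 0 (among the integer gridlines).
The integer polynomial consistent with all of this is the stated p.

2*x*y^2 - 3*y^3 - x^2 - x*y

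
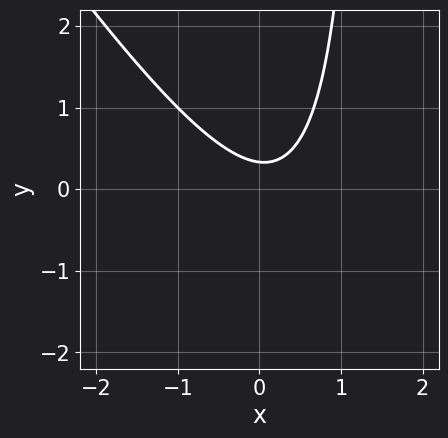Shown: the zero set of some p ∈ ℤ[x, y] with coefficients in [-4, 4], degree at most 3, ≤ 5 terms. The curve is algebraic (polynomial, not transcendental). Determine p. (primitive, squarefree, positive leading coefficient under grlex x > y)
1. The degree is 2 — the shape is more complex than any degree-1 curve.
2. From the visible intercepts: it misses every integer gridline on the x-axis.
3. The integer polynomial consistent with all of this is the stated p.

3*x^2 + 2*x*y - x - 3*y + 1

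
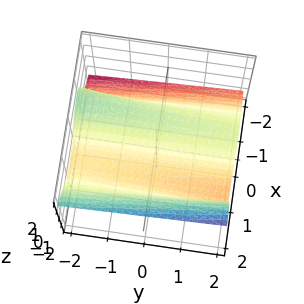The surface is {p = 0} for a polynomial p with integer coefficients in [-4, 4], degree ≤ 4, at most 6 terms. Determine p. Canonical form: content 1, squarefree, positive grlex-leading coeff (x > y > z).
2*x^3 + x*y*z - 3*z^3 - 3*x - 2*z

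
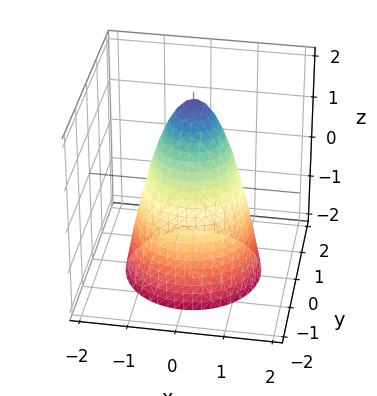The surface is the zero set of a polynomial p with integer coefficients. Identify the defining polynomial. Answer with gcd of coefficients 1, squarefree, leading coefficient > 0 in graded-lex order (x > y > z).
First, the degree is 2 — the shape is more complex than any degree-1 surface.
Then, symmetries: the z-axis is an axis of rotation, so x and y enter only as x² + y².
Next, observable constraints: a circular section at z = -2 has radius between 1 and 2; among the integer gridlines, it crosses the y-axis at y ∈ {-1, 1}; it crosses the z-axis at the gridline z = 2.
Finally, matching integer coefficients to the picture gives p. Check: (1, 0, 0) on the x-axis lies on the surface, and p(1, 0, 0) = 0. ✓

2*x^2 + 2*y^2 + z - 2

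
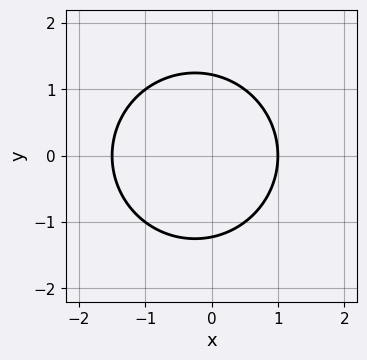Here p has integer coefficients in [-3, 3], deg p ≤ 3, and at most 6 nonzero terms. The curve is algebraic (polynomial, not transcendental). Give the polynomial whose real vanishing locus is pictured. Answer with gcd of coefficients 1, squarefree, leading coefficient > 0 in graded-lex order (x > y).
2*x^2 + 2*y^2 + x - 3

Degree: a generic line meets the curve in up to 2 points, so deg p = 2.
Symmetries: mirror symmetry y ↦ −y ⇒ only even powers of y.
From the axis intercepts and sections: one x-axis crossing is at x = 1.
Solving for integer coefficients yields p as stated.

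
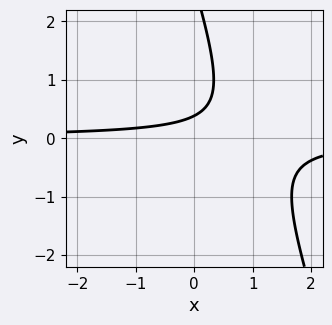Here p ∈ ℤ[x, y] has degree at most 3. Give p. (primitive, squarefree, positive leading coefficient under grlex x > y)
3*x*y + y^2 - 3*y + 1

Degree: a generic line meets the curve in up to 2 points, so deg p = 2.
Against the integer gridlines: it misses every integer gridline on the x-axis.
Matching integer coefficients to the picture gives p.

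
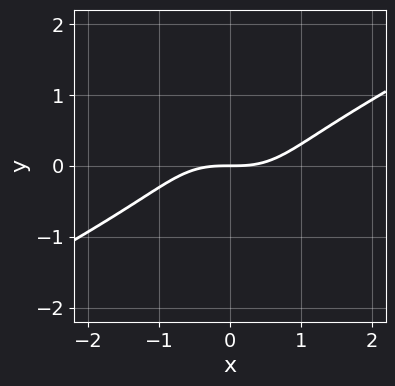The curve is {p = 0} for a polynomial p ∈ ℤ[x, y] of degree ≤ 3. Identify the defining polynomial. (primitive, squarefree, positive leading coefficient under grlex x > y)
1. deg p = 3. No degree-2 curve has this shape.
2. Checking where it meets the axes: it meets the x-axis at x = 0 (among the integer gridlines); it meets the y-axis at y = 0 (among the integer gridlines).
3. Solving for integer coefficients yields p as stated.

x^3 - x^2*y - 3*y^3 - 2*y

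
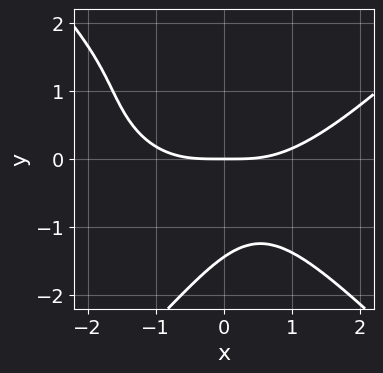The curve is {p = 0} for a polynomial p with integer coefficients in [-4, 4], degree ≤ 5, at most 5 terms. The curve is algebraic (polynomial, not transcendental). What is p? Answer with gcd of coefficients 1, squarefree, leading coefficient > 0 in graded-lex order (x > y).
The degree is 4 — a generic line meets the curve in up to 4 points.
Reading off the gridlines: it crosses the y-axis at the gridline y = 0; it crosses the x-axis at the gridline x = 0.
The integer polynomial consistent with all of this is the stated p.

x^4 - y^4 - 3*x^2*y - 3*x*y^2 - 3*y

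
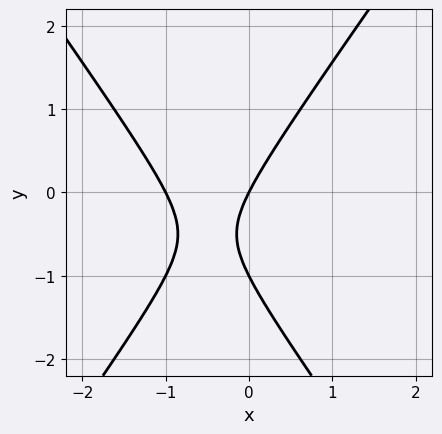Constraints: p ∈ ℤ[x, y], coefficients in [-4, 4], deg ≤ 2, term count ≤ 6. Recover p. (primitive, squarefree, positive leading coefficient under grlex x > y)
1. Degree: the shape is more complex than any degree-1 curve, so deg p = 2.
2. From the visible intercepts: among the integer gridlines, it crosses the x-axis at x ∈ {-1, 0}; among the integer gridlines, it crosses the y-axis at y ∈ {-1, 0}.
3. Assembling these constraints gives the stated polynomial.

2*x^2 - y^2 + 2*x - y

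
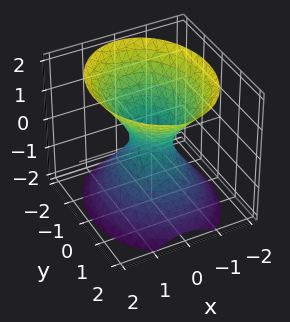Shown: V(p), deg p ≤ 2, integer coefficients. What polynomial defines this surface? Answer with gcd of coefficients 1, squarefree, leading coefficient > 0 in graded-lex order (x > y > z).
(a) deg p = 2.
(b) Symmetries: it's symmetric under z → −z, forcing even powers of z; mirror symmetry y ↦ −y ⇒ only even powers of y; mirror symmetry x ↦ −x ⇒ only even powers of x.
(c) From the axis intercepts and sections: it misses every integer gridline on the z-axis.
(d) Together with the visible shape, these determine p as stated.

3*x^2 + 2*y^2 - 2*z^2 - 1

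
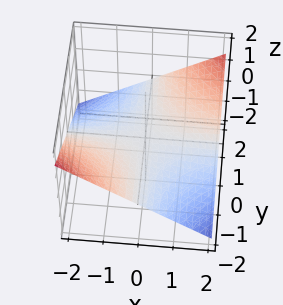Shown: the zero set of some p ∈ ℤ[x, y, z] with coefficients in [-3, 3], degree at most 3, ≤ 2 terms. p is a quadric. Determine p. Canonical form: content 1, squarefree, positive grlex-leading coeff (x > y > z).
First, degree: a saddle surface; a quadric, so deg p = 2.
Then, observable constraints: every point of the x-axis in the box is on the surface; every point of the y-axis in the box is on the surface; one z-axis crossing is at z = 0.
Finally, matching integer coefficients to the picture gives p.

x*y - 3*z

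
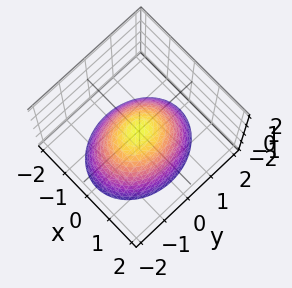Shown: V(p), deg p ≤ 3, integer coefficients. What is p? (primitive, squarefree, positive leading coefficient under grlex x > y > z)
3*x^2 + 2*y^2 + 3*z

First, the degree is 2 — a single bowl opening along one axis; a quadric.
Then, symmetries: it's symmetric under y → −y, forcing even powers of y; the x ↦ −x reflection is a symmetry, so x appears only in even powers.
Then, from the axis intercepts and sections: one y-axis crossing is at y = 0; it meets the z-axis at z = 0 (among the integer gridlines).
Finally, assembling these constraints gives the stated polynomial.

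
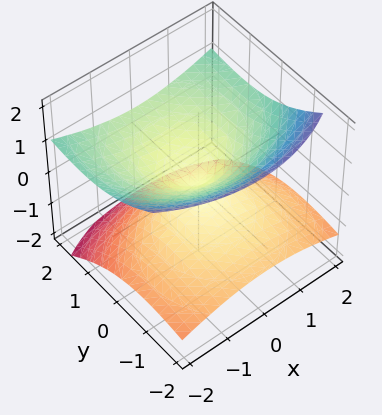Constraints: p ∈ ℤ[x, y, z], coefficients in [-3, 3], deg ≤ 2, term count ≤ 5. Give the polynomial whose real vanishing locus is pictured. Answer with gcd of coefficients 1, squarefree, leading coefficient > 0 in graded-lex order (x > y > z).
(a) deg p = 2.
(b) Checking where it meets the axes: it meets the x-axis at x = 0 (among the integer gridlines); it crosses the z-axis at the gridline z = 0.
(c) Assembling these constraints gives the stated polynomial.

x^2 + y^2 - 2*y*z - 3*z^2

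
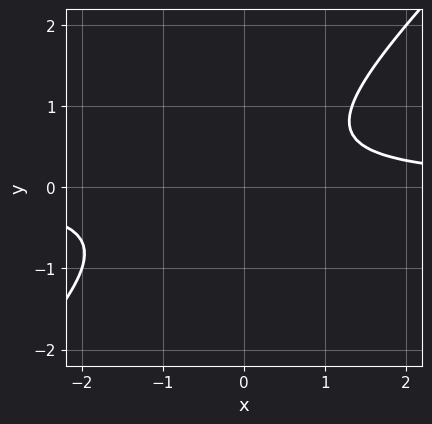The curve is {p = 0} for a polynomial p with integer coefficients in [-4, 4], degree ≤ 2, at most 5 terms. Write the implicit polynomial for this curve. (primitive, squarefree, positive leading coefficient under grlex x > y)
deg p = 2. The shape is more complex than any degree-1 curve.
Checking where it meets the axes: it misses every integer gridline on the x-axis; no y-intercept at any integer in the box.
Assembling these constraints gives the stated polynomial.

3*x*y - 3*y^2 + y - 2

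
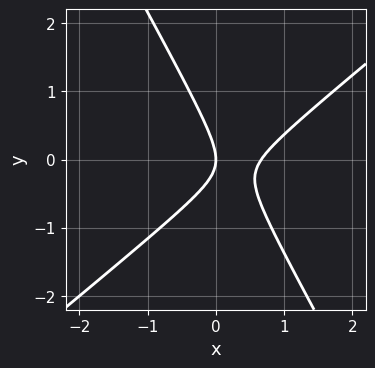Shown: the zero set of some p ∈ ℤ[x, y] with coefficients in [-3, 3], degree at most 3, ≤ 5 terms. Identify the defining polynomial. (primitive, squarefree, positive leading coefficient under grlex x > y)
3*x^2 - 2*x*y - 2*y^2 - 2*x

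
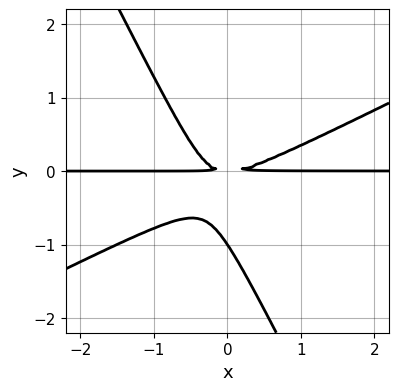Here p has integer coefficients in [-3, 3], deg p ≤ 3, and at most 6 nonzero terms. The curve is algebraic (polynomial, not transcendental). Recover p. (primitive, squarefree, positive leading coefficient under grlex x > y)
2*x^2*y - 3*x*y^2 - 2*y^3 - 2*y^2

(a) The degree is 3 — no degree-2 curve has this shape.
(b) Reading off the gridlines: one y-axis crossing is at y = -1; every point of the x-axis in the box is on the curve.
(c) Together with the visible shape, these determine p as stated.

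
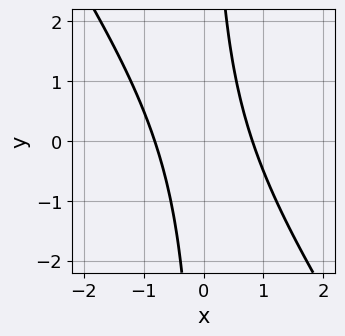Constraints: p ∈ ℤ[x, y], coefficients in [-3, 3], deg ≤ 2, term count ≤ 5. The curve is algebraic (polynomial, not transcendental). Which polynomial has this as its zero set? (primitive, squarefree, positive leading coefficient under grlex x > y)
3*x^2 + 2*x*y - 2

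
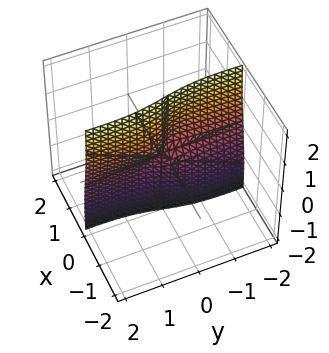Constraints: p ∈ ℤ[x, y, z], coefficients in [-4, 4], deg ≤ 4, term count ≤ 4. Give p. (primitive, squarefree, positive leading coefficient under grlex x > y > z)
3*x^3 + 3*x*y^2 + 2*x*z^2 + y*z

1. deg p = 3. The shape is more complex than any degree-2 surface.
2. Observable constraints: the visible y-axis segment lies entirely on the surface; it crosses the x-axis at the gridline x = 0; every point of the z-axis in the box is on the surface.
3. Together with the visible shape, these determine p as stated.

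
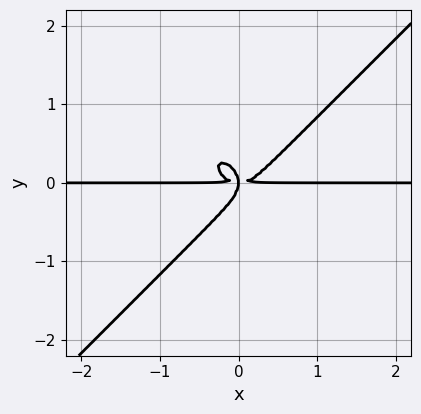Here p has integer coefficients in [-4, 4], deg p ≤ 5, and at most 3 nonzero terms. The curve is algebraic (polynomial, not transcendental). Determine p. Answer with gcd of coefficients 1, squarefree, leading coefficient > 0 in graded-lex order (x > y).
(a) deg p = 4. The shape is more complex than any degree-3 curve.
(b) Against the integer gridlines: every point of the x-axis in the box is on the curve.
(c) The integer polynomial consistent with all of this is the stated p.

2*x^3*y - 2*y^4 - x*y^2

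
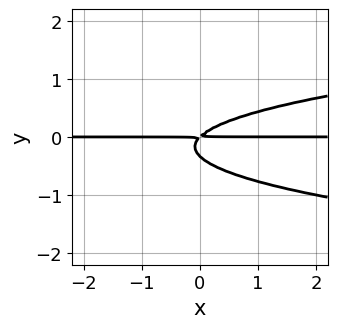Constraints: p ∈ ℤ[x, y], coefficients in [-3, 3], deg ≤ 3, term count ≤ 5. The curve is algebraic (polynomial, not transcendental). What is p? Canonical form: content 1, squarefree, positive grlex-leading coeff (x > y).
3*y^3 - x*y + y^2

1. Degree: a generic line meets the curve in up to 3 points, so deg p = 3.
2. Observable constraints: every point of the x-axis in the box is on the curve.
3. Together with the visible shape, these determine p as stated.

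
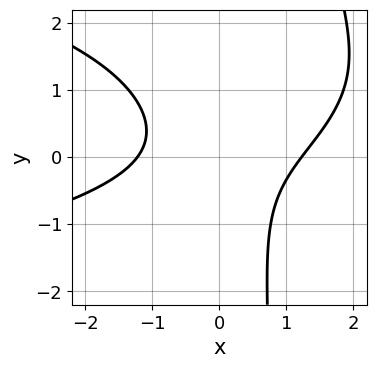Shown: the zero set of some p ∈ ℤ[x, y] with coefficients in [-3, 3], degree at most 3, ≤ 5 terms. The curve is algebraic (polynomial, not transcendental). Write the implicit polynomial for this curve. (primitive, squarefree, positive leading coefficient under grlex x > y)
The degree is 3 — a generic line meets the curve in up to 3 points.
Observable constraints: the curve avoids every integer y-axis point in the box.
Assembling these constraints gives the stated polynomial.

2*x*y^2 + 2*x^2 - 3*x*y - 2*y^2 - 3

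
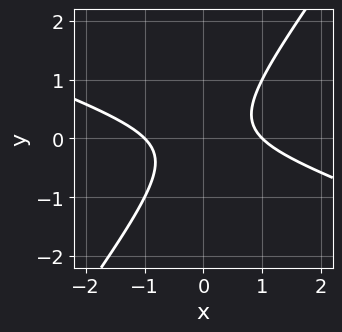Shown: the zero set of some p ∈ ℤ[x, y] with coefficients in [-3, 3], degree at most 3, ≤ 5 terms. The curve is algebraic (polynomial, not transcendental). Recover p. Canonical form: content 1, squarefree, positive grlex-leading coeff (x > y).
First, degree: the shape is more complex than any degree-1 curve, so deg p = 2.
Then, checking where it meets the axes: the curve avoids every integer y-axis point in the box; the x-axis gridline crossings are at x ∈ {-1, 1}.
Finally, fitting integer coefficients to these (and the overall shape) gives p.

x^2 + 2*x*y - 2*y^2 - 1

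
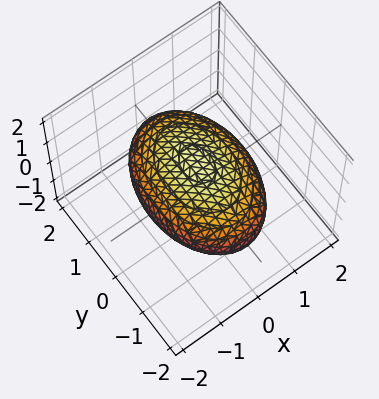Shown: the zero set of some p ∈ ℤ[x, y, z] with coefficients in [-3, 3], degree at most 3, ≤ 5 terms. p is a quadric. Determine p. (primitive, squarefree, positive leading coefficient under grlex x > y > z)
2*x^2 + y^2 + 3*z^2 - 3

Degree: a closed, bounded, convex surface; a quadric, so deg p = 2.
Symmetries: it's symmetric under y → −y, forcing even powers of y; it's symmetric under z → −z, forcing even powers of z; mirror symmetry x ↦ −x ⇒ only even powers of x.
Reading off the gridlines: the z-axis gridline crossings are at z ∈ {-1, 1}.
The integer polynomial consistent with all of this is the stated p.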